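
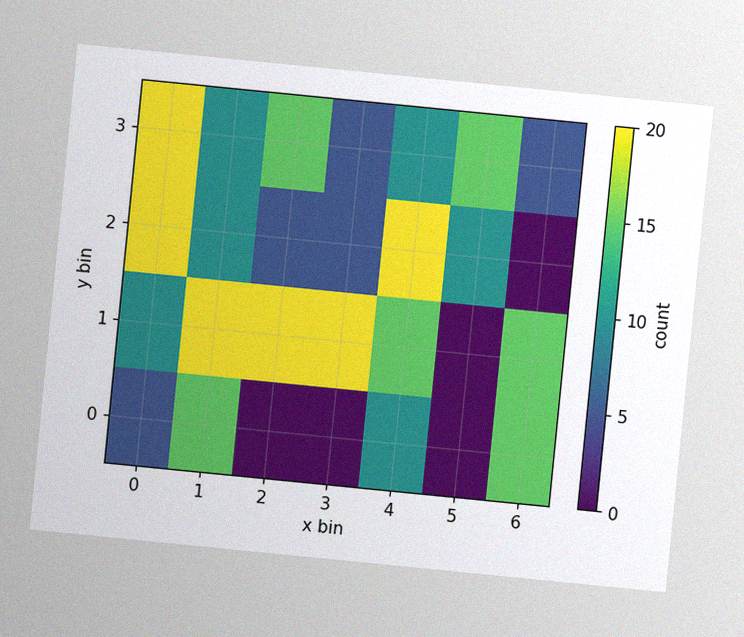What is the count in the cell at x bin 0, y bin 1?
The chart is tilted about 6° clockwise, with some photo noise. Matching the cell (0, 1) against the colorbar gives 10.

10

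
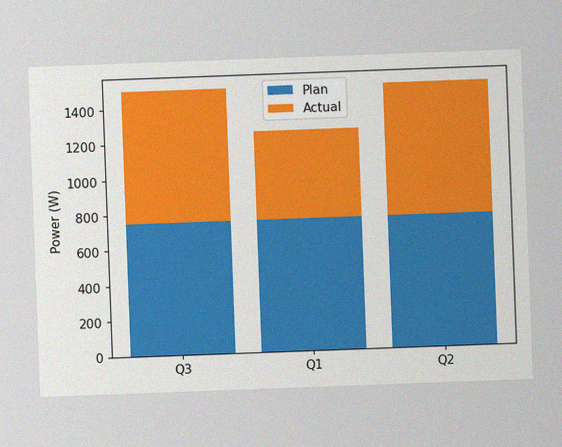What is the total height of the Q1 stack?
The chart is tilted about 2° counter-clockwise, with some photo noise. The Q1 stack's top reaches 1250W on the y-axis.

1250W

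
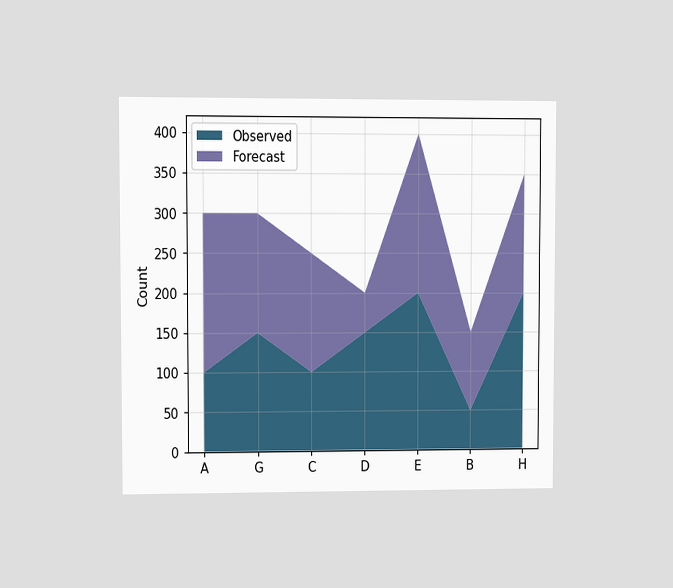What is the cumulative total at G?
The chart is viewed at a slight angle. The stacked total at G reaches 300.

300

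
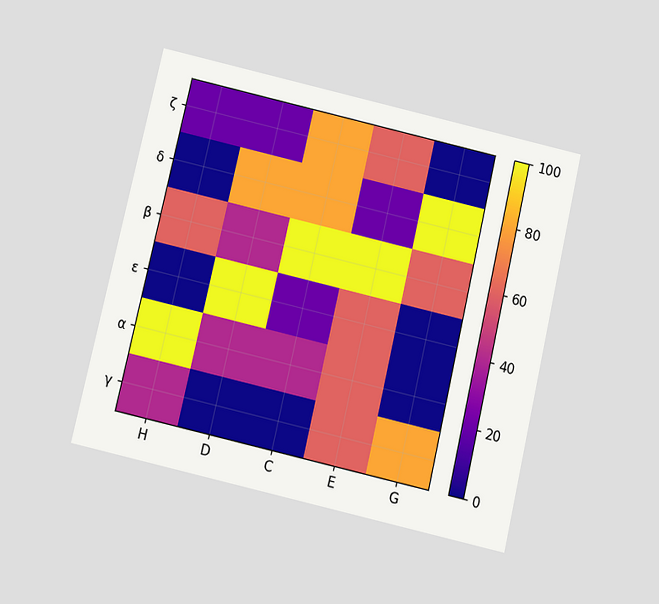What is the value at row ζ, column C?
The chart is tilted about 13° clockwise and viewed slightly from below. Matching cell (ζ, C) against the colorbar gives 80.

80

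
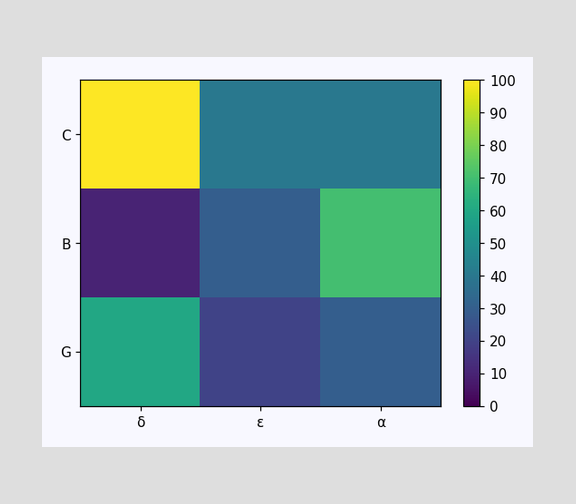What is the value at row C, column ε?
40

Matching cell (C, ε) against the colorbar gives 40.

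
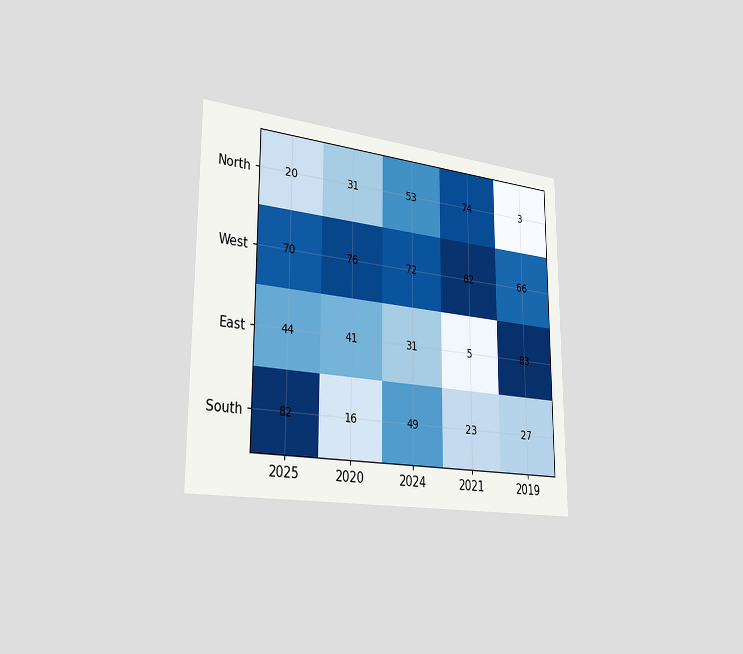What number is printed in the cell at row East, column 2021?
The chart is viewed slightly from the left. The (East, 2021) cell reads 5.

5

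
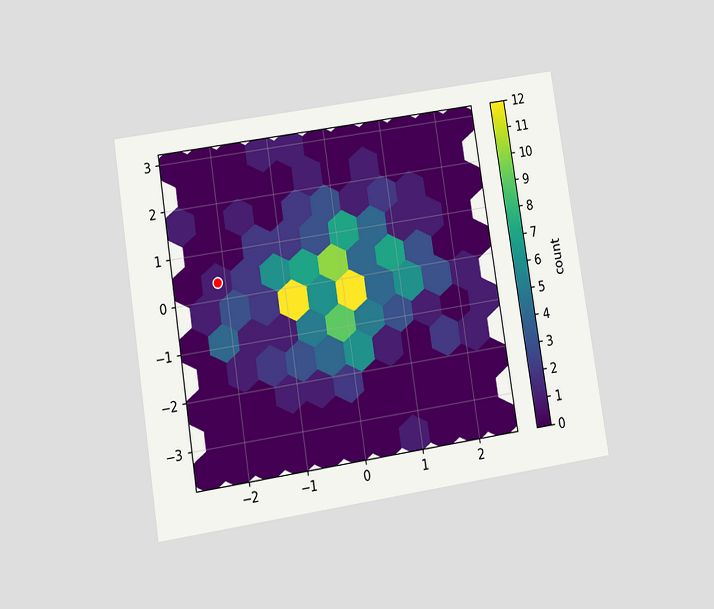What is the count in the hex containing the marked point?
1

The chart is tilted about 9° counter-clockwise and viewed at a slight angle. The marked hex reads 1 on the colorbar.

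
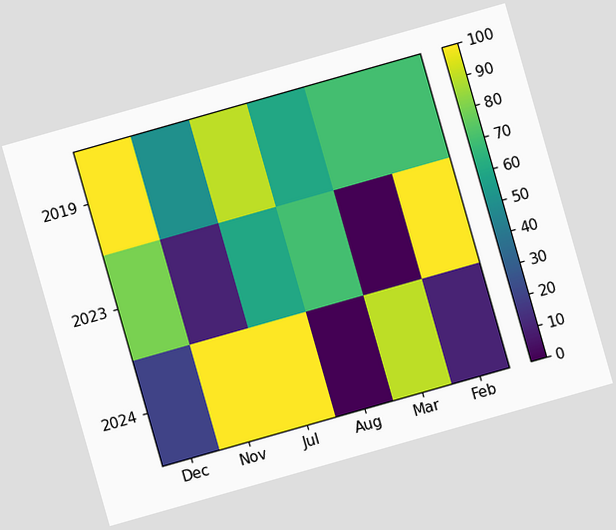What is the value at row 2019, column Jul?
The chart is tilted about 16° counter-clockwise. Matching cell (2019, Jul) against the colorbar gives 90.

90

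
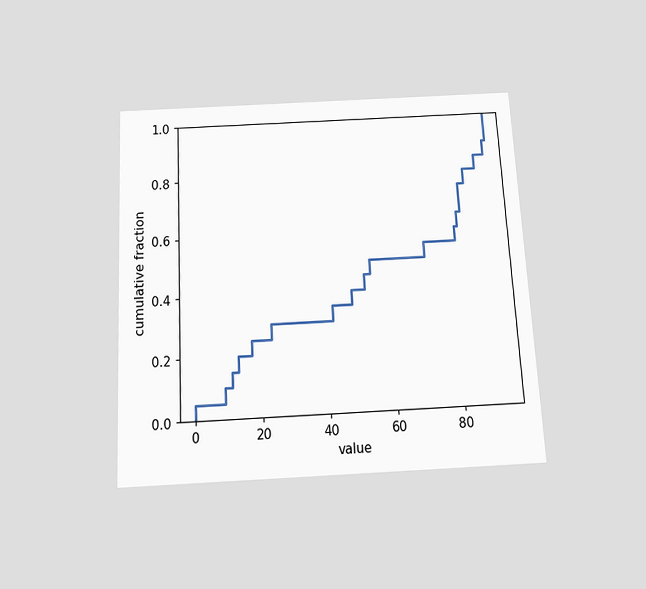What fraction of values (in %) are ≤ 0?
5%

The chart is tilted about 3° counter-clockwise and viewed slightly from below. At x=0 the ECDF step is at 5%.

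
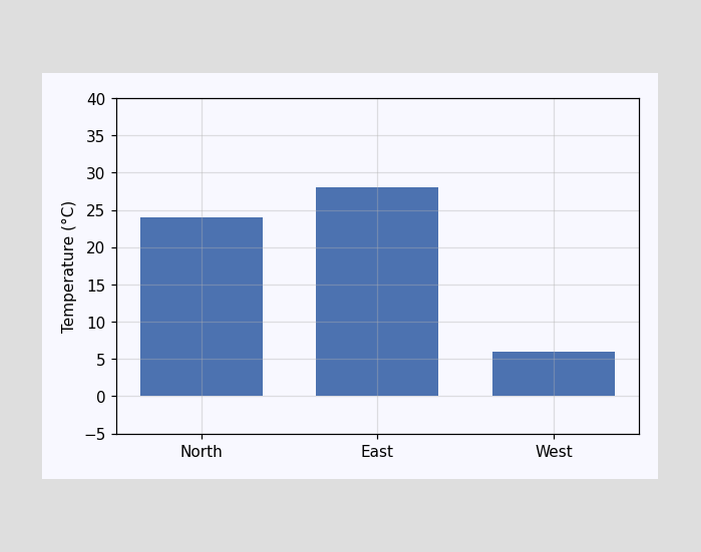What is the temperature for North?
Reading along the chart's y-axis, the North bar reaches 24°C.

24°C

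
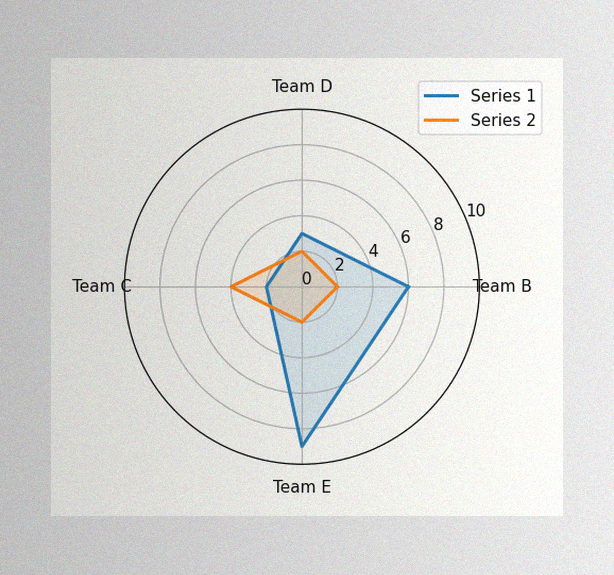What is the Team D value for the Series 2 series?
The image has some photo noise and uneven lighting. On the Team D axis, Series 2 reaches 2.

2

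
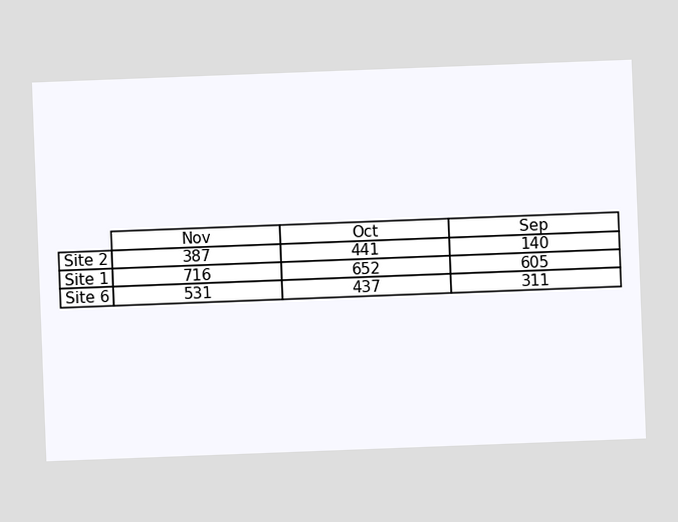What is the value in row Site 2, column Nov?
387

The chart is tilted about 2° counter-clockwise. The (Site 2, Nov) cell reads 387.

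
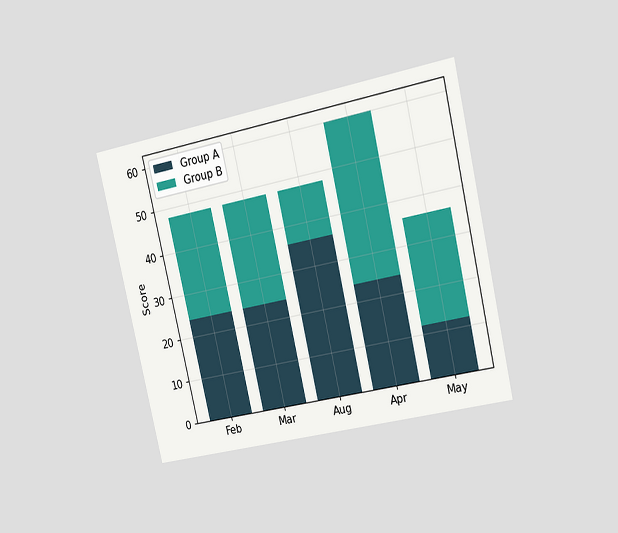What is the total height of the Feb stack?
The chart is tilted about 13° counter-clockwise and viewed slightly from the right. The Feb stack's top reaches 48 on the y-axis.

48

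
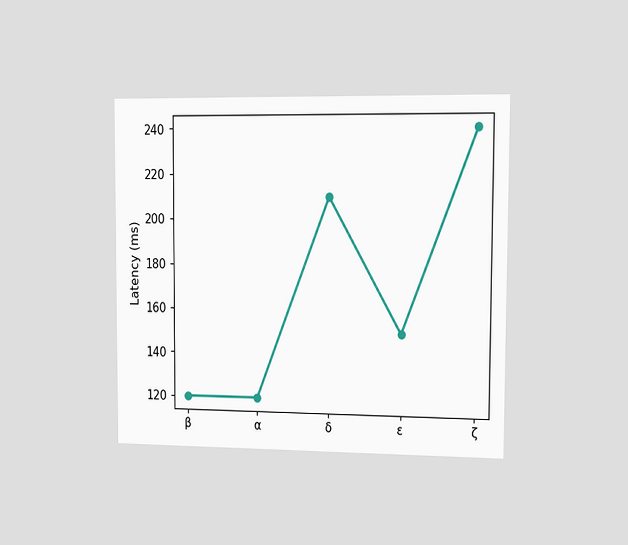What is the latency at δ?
The chart is viewed slightly from the right. At δ, the line is at 210ms.

210ms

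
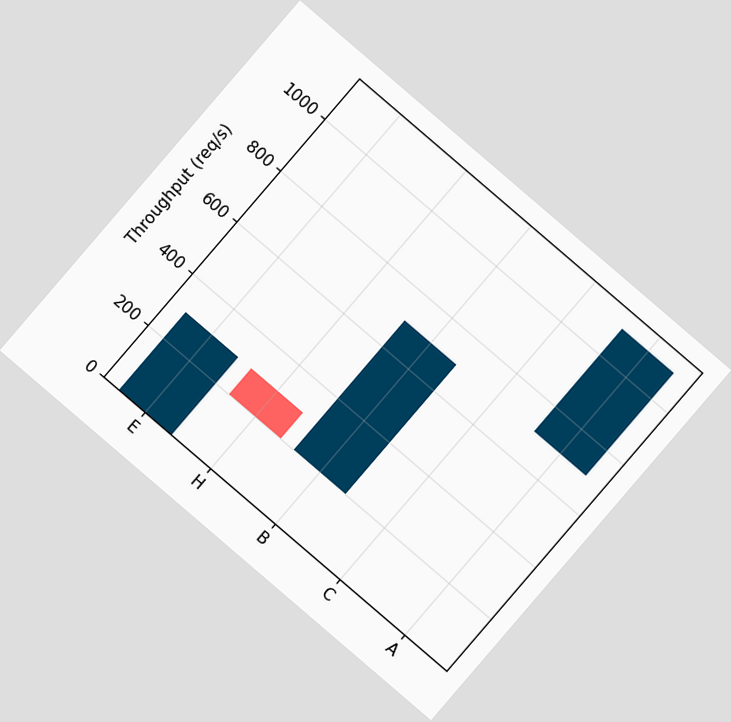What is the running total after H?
200req/s

The chart is tilted about 41° clockwise. After H the running total reaches 200req/s.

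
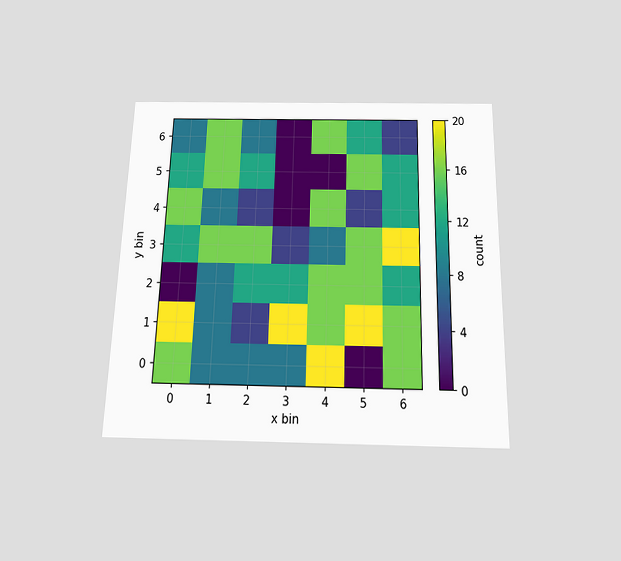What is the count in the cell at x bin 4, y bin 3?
The chart is viewed slightly from below. Matching the cell (4, 3) against the colorbar gives 8.

8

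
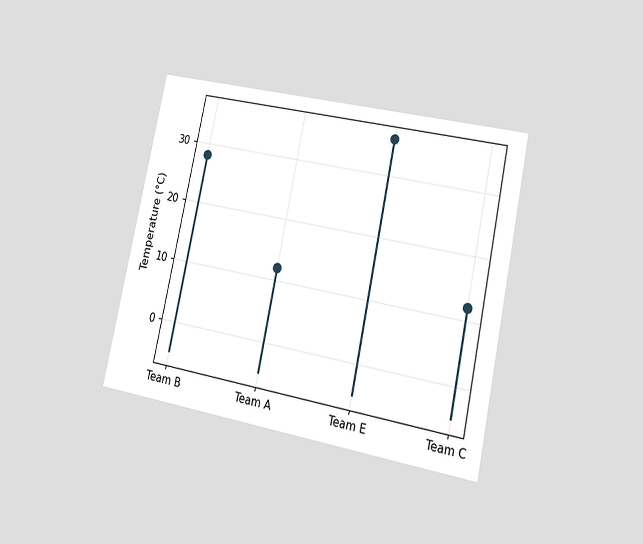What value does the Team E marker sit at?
36°C

The chart is tilted about 12° clockwise and viewed at a slight angle. The Team E marker sits at 36°C.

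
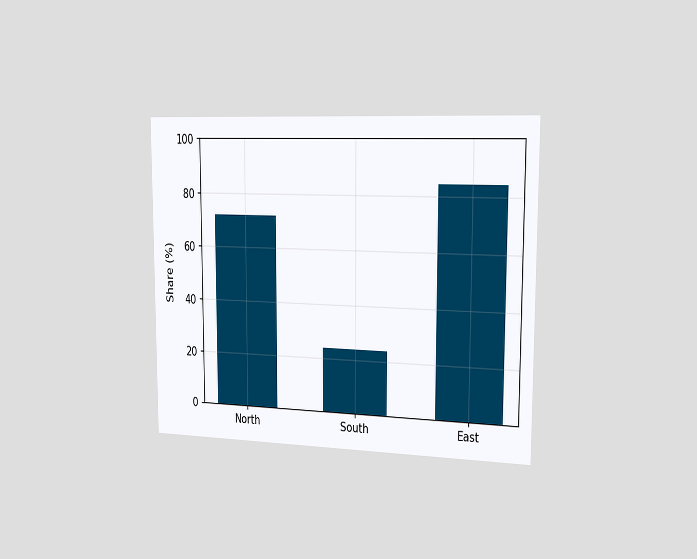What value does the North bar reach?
72%

The chart is viewed slightly from the right. Reading along the chart's y-axis, the North bar reaches 72%.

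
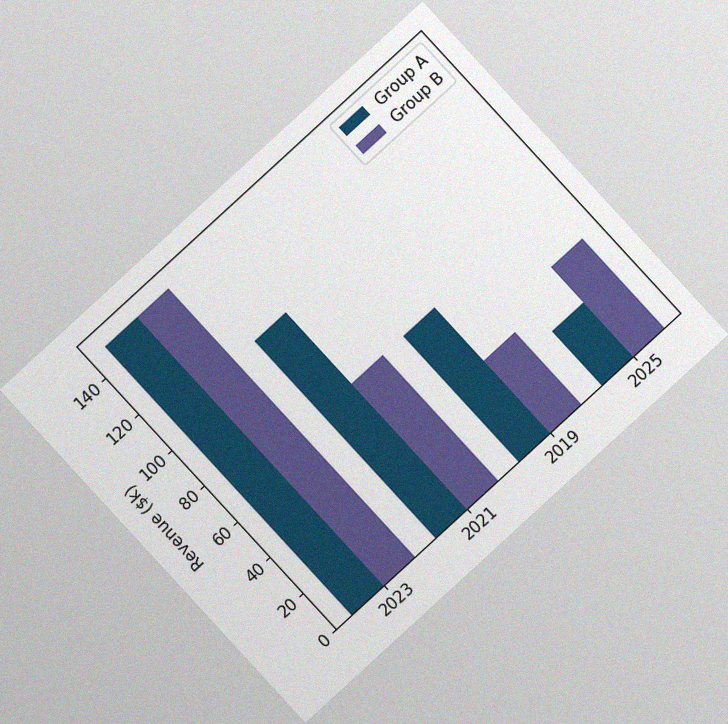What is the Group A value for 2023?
$150k

The chart is tilted about 43° counter-clockwise, with some photo noise. The Group A bar at 2023 reaches $150k on the y-axis.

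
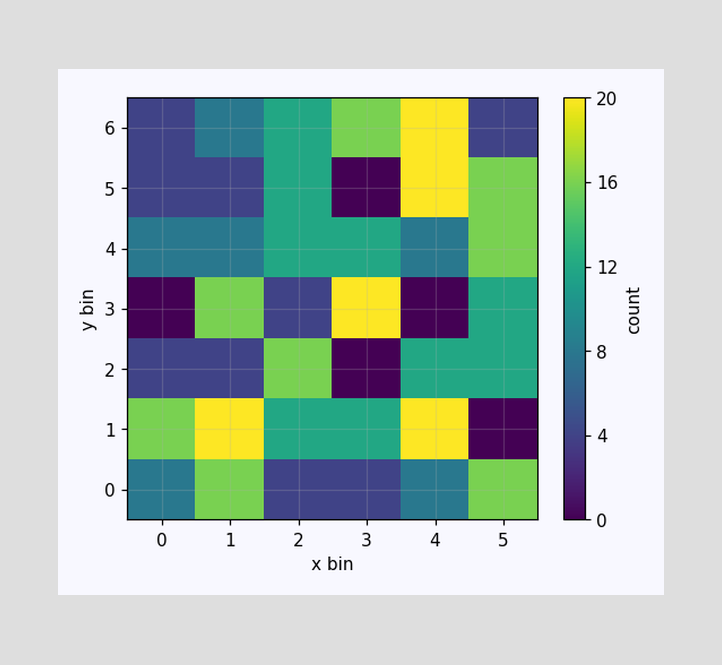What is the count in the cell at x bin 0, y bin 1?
Matching the cell (0, 1) against the colorbar gives 16.

16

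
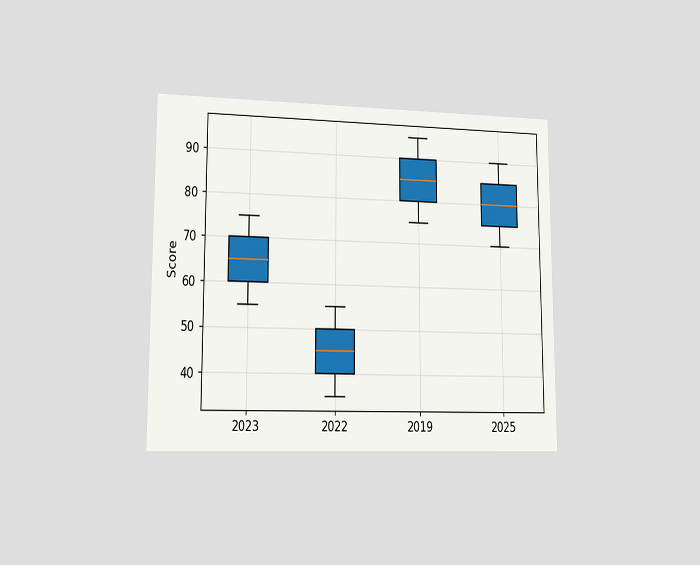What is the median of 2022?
45

The chart is viewed at a slight angle. The median line in the 2022 box sits at 45.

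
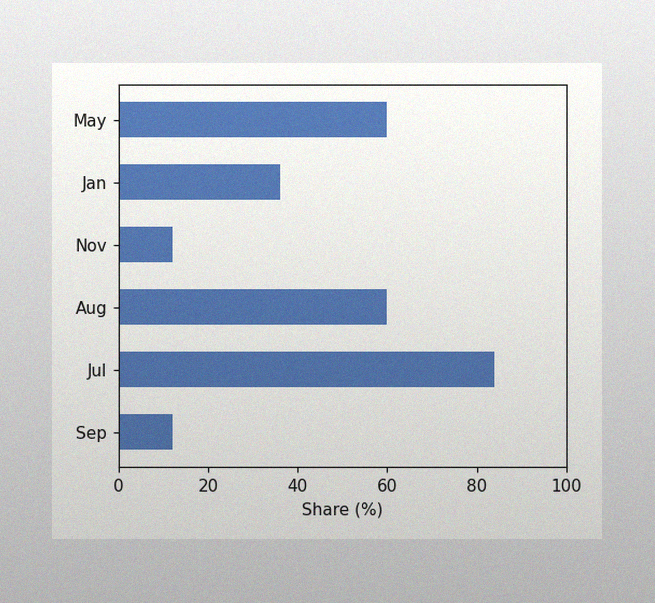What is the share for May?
60%

The image has some photo noise and uneven lighting. Reading along the chart's x-axis, the May bar reaches 60%.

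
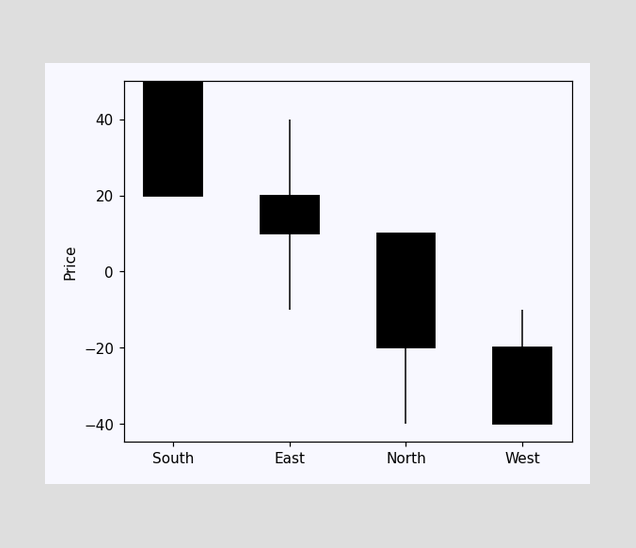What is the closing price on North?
-20

The North candle closes at -20.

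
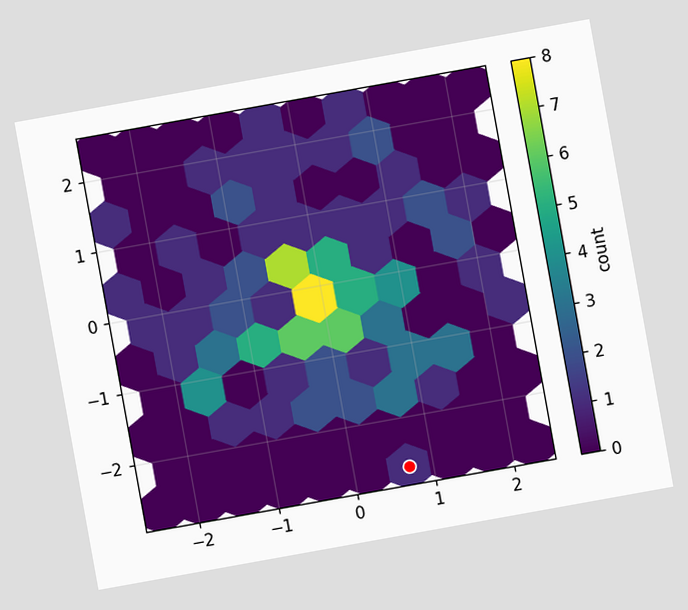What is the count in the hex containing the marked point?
1

The chart is tilted about 10° counter-clockwise. The marked hex reads 1 on the colorbar.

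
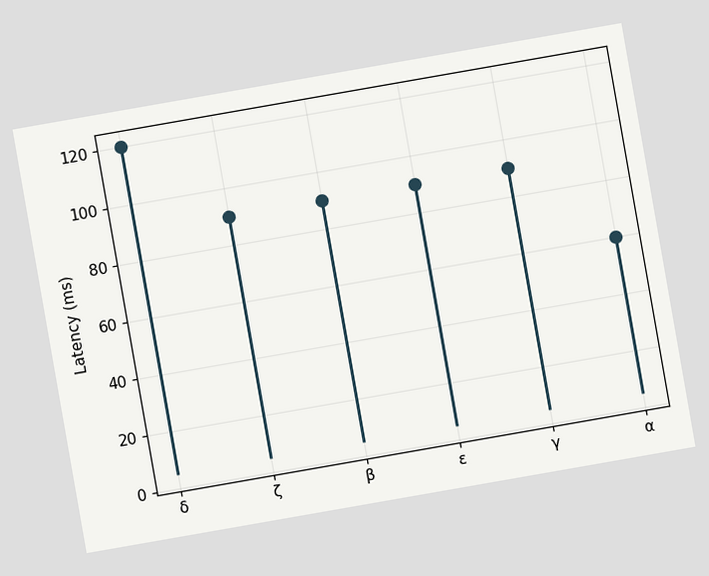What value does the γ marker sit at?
The chart is tilted about 10° counter-clockwise. The γ marker sits at 90ms.

90ms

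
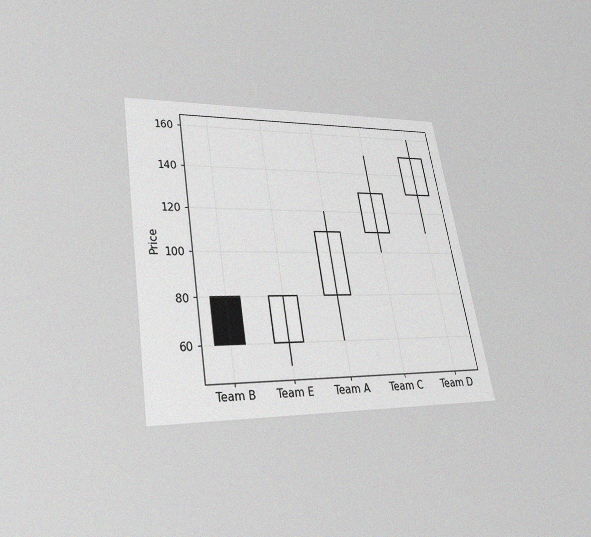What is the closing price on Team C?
130

The chart is tilted about 10° counter-clockwise and viewed slightly from below, with some photo noise. The Team C candle closes at 130.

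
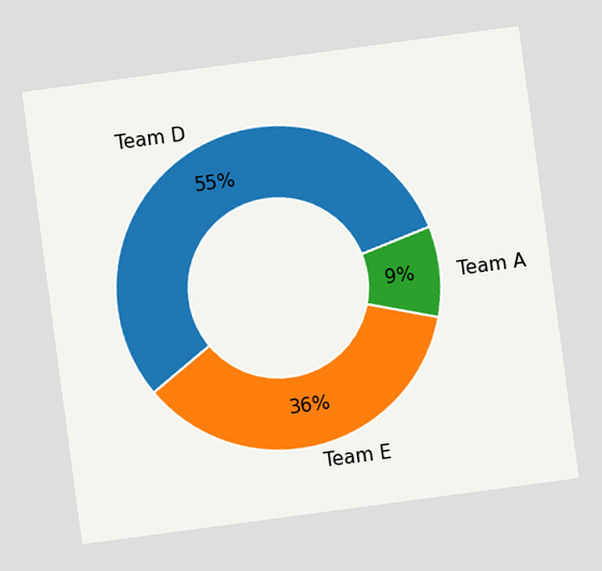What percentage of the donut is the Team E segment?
36%

The chart is tilted about 8° counter-clockwise. The Team E segment takes up 36% of the ring.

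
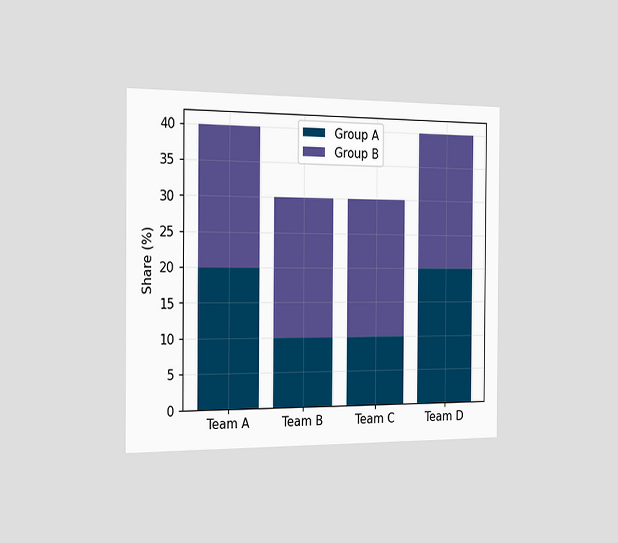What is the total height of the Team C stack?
The chart is viewed slightly from the left. The Team C stack's top reaches 30% on the y-axis.

30%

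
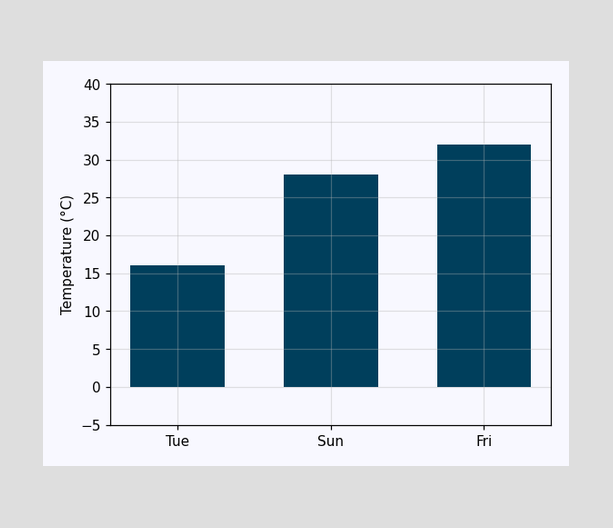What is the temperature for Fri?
Reading along the chart's y-axis, the Fri bar reaches 32°C.

32°C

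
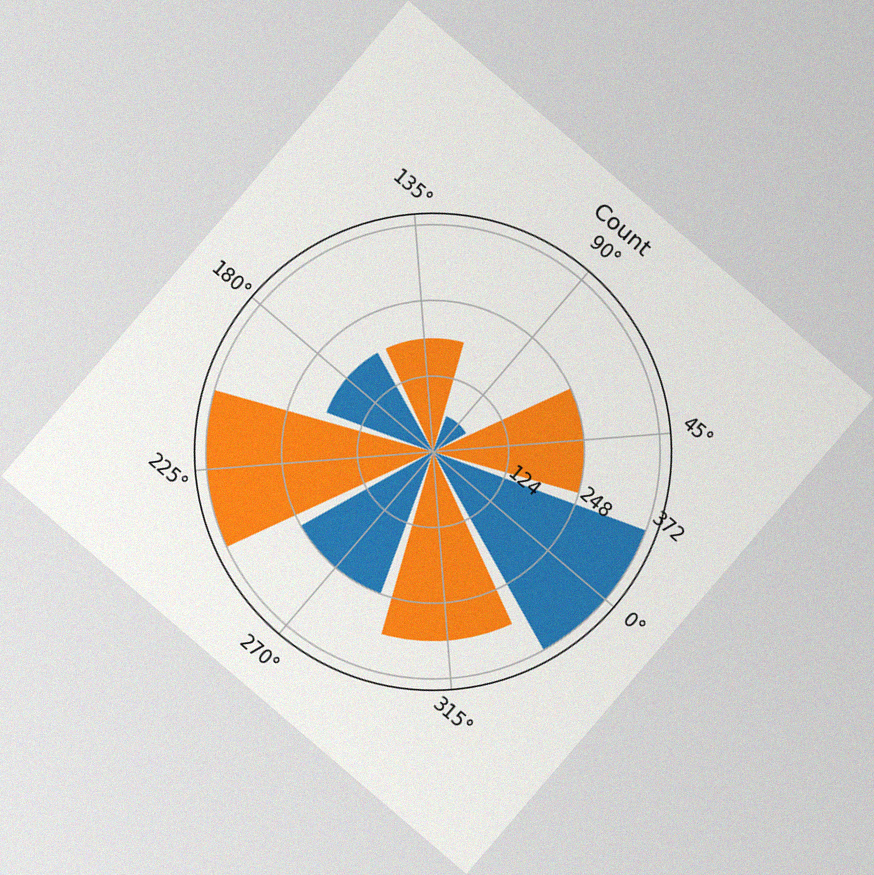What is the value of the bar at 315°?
310

The chart is tilted about 41° clockwise, with some photo noise. The bar at 315° reaches 310 on the radial axis.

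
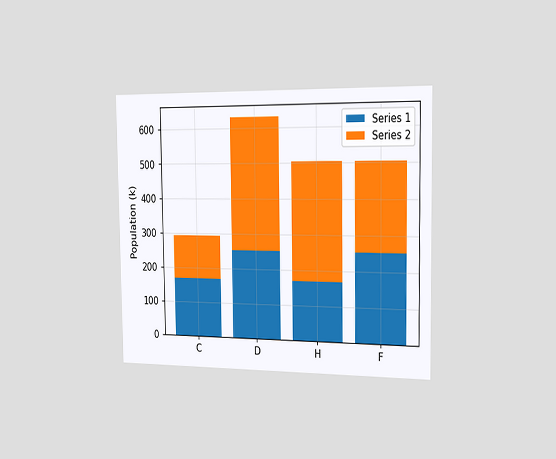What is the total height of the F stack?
The chart is viewed slightly from the right. The F stack's top reaches 504k on the y-axis.

504k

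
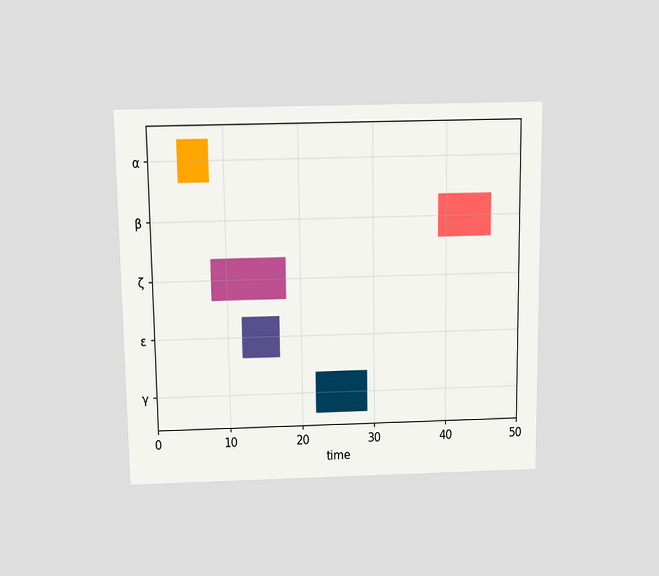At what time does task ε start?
The chart is viewed slightly from above. The ε bar begins at t=12.

12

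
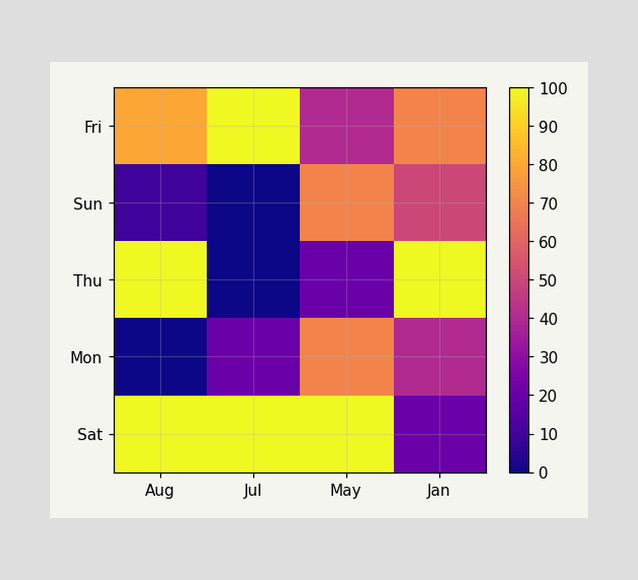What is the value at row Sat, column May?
Matching cell (Sat, May) against the colorbar gives 100.

100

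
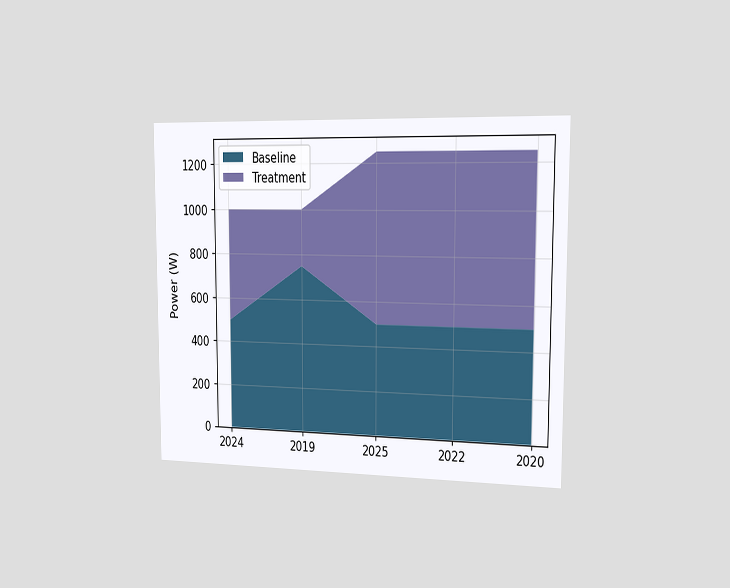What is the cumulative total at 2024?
The chart is viewed slightly from the right. The stacked total at 2024 reaches 1000W.

1000W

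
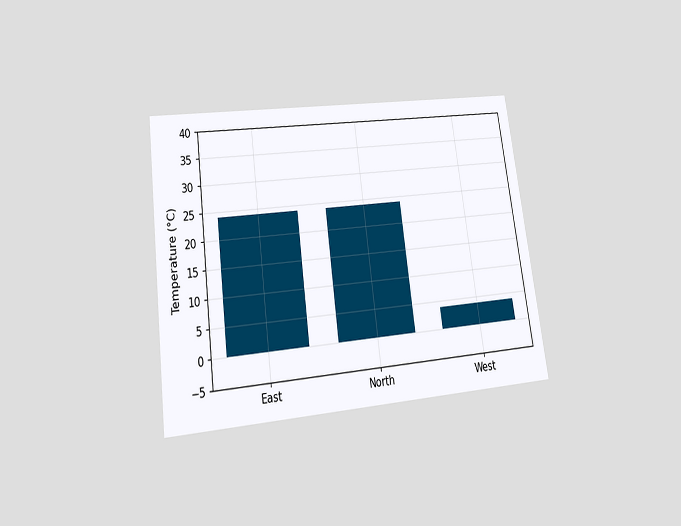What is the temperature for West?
4°C

The chart is tilted about 8° counter-clockwise and viewed slightly from below. Reading along the chart's y-axis, the West bar reaches 4°C.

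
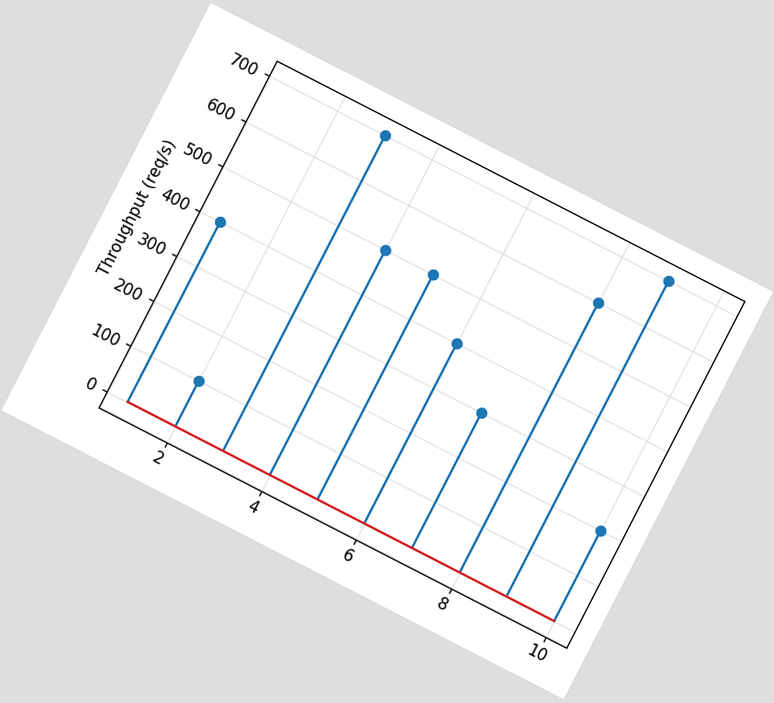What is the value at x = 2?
100req/s

The chart is tilted about 27° clockwise. The stem at x=2 reaches 100req/s.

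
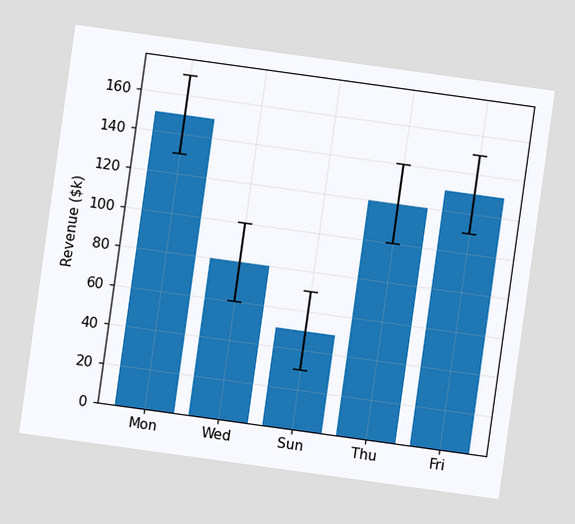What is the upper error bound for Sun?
The chart is tilted about 8° clockwise. The Sun bar's upper whisker reaches $70k.

$70k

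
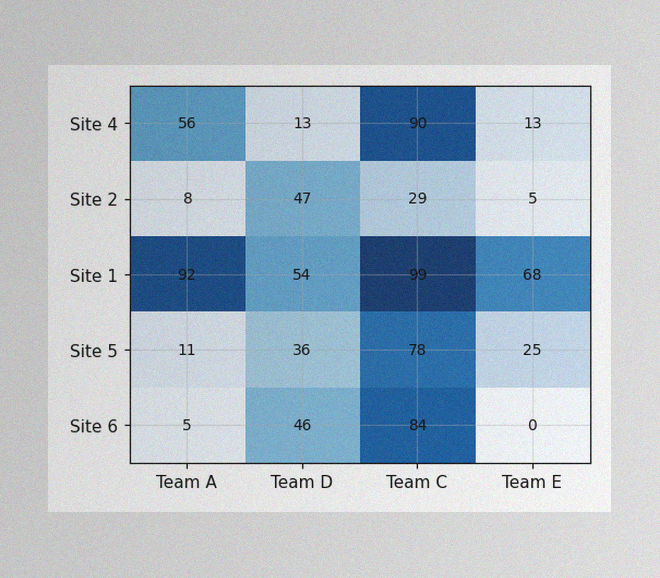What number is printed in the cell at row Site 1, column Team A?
The image has some photo noise and uneven lighting. The (Site 1, Team A) cell reads 92.

92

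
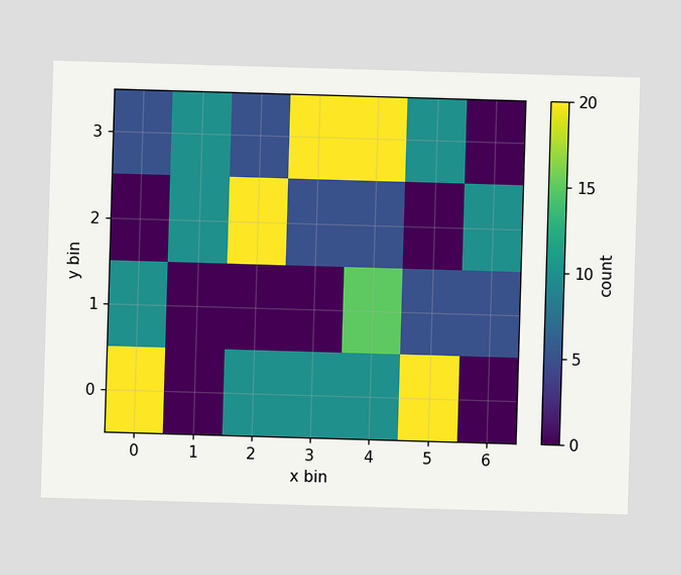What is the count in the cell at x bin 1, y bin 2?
Matching the cell (1, 2) against the colorbar gives 10.

10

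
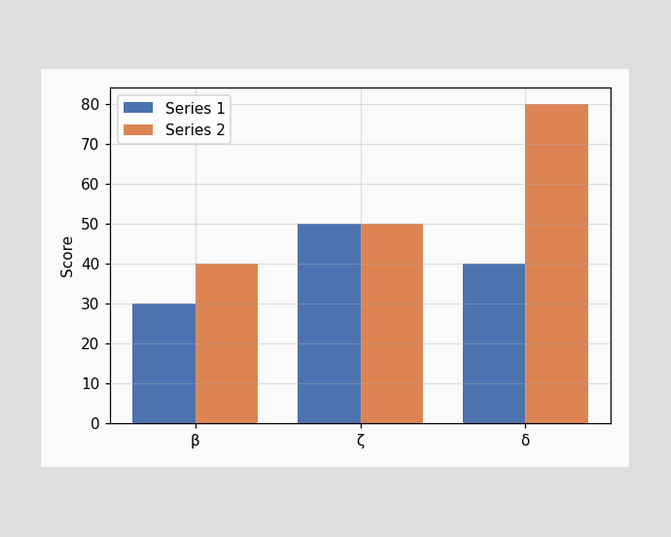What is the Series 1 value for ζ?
50

The Series 1 bar at ζ reaches 50 on the y-axis.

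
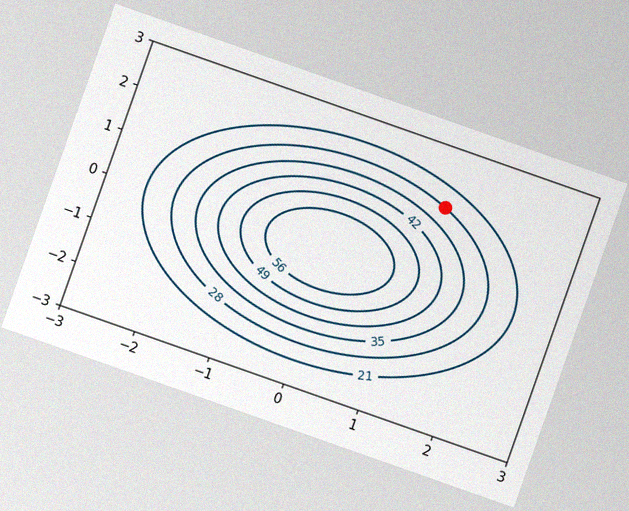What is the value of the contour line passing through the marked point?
The chart is tilted about 19° clockwise, with some photo noise. The marked point sits on the contour labelled 28.

28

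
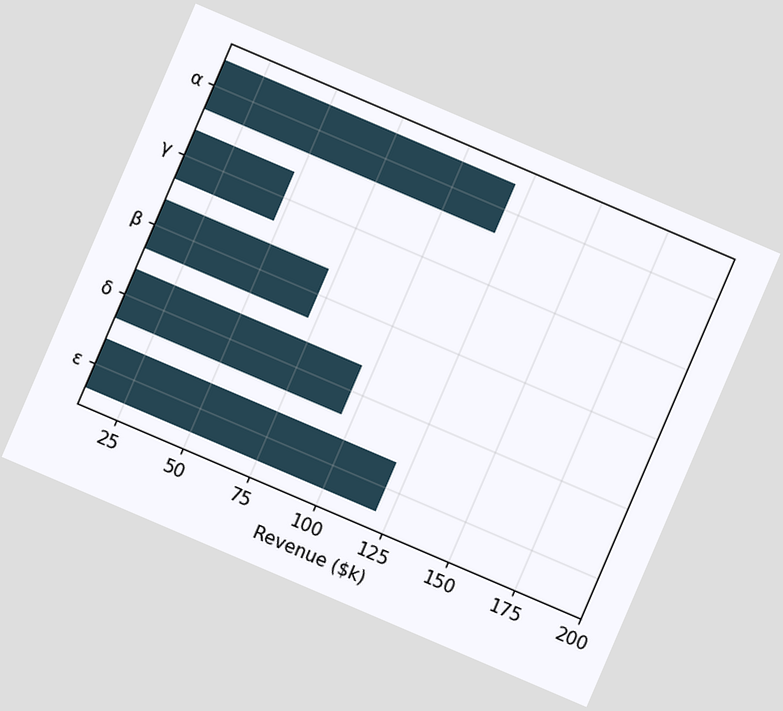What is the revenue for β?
$72k

The chart is tilted about 23° clockwise. Reading along the chart's x-axis, the β bar reaches $72k.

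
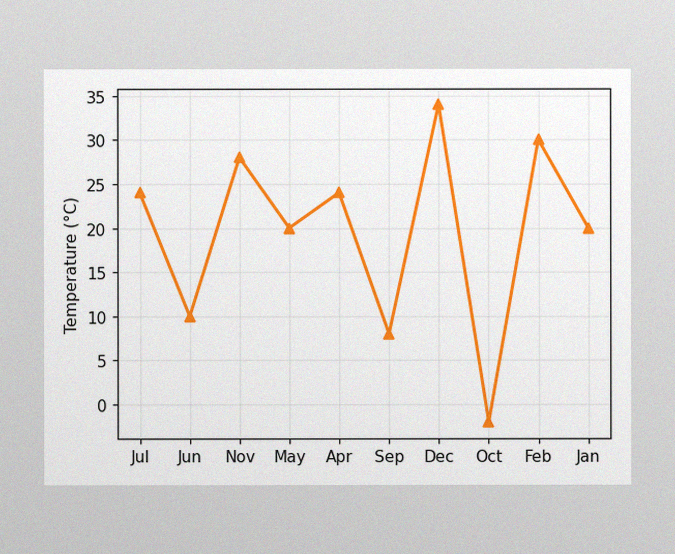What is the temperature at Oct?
The image has some photo noise and uneven lighting. At Oct, the line is at -2°C.

-2°C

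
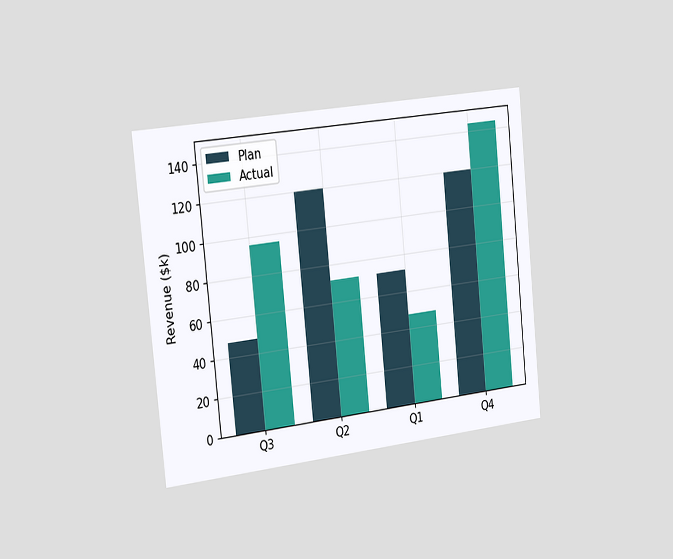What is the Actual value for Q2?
$72k

The chart is tilted about 6° counter-clockwise and viewed slightly from the left. The Actual bar at Q2 reaches $72k on the y-axis.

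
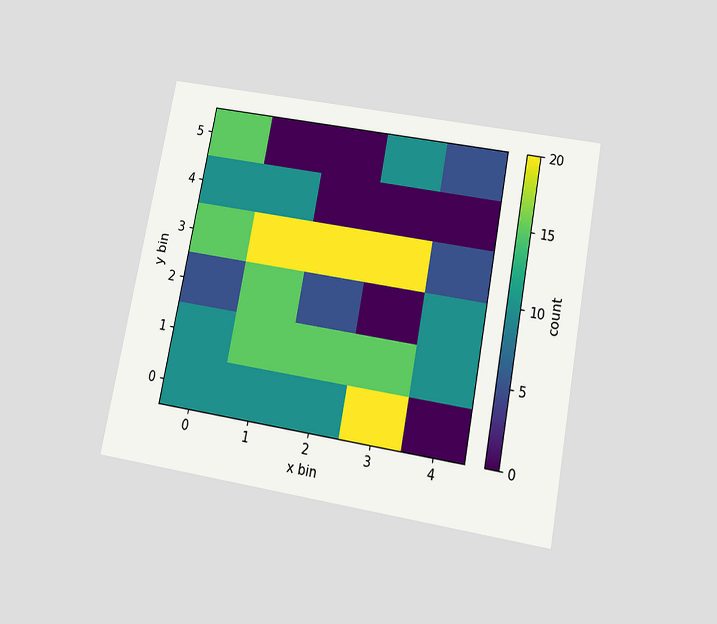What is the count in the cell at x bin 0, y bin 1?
10

The chart is tilted about 11° clockwise and viewed slightly from below. Matching the cell (0, 1) against the colorbar gives 10.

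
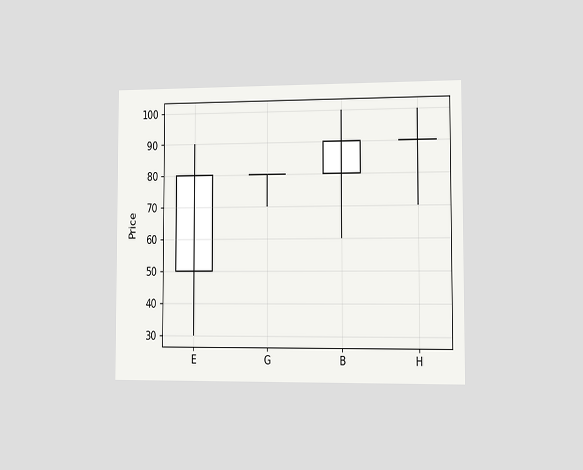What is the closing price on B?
The chart is viewed slightly from the right. The B candle closes at 90.

90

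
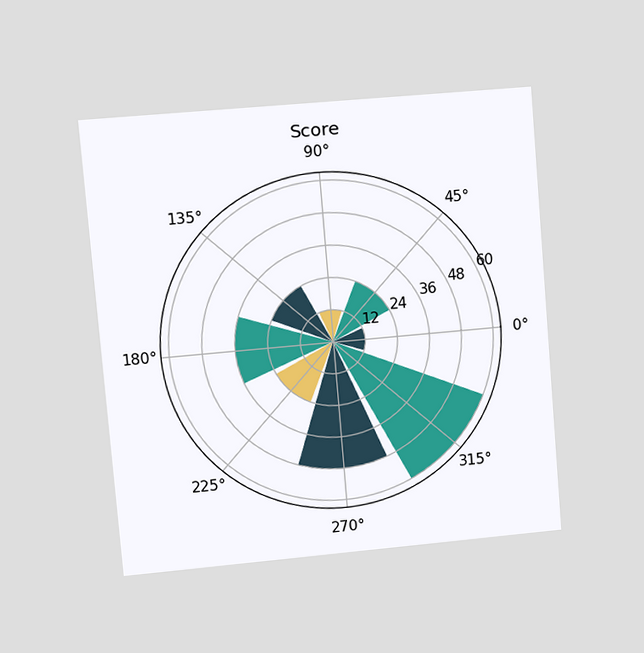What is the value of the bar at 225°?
24

The chart is tilted about 5° counter-clockwise and viewed at a slight angle. The bar at 225° reaches 24 on the radial axis.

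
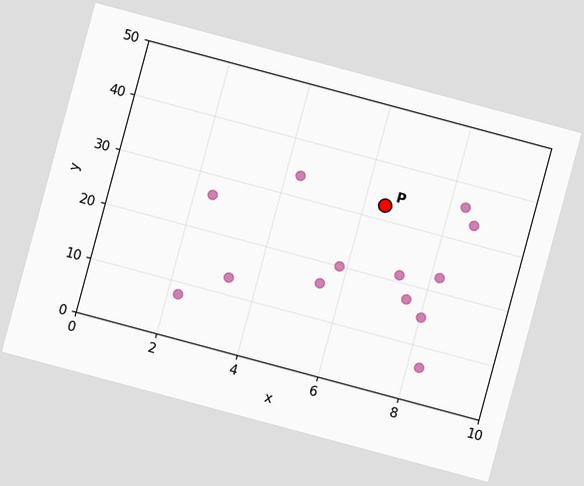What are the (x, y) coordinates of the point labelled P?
(6.5, 32.5)

The chart is tilted about 15° clockwise. Following the gridlines from P to each axis, P sits at (6.5, 32.5).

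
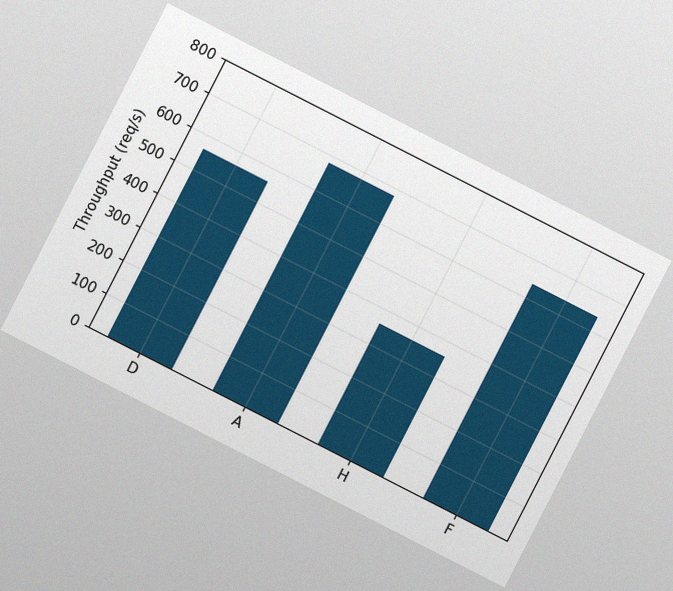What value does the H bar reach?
360req/s

The chart is tilted about 27° clockwise, with some photo noise. Reading along the chart's y-axis, the H bar reaches 360req/s.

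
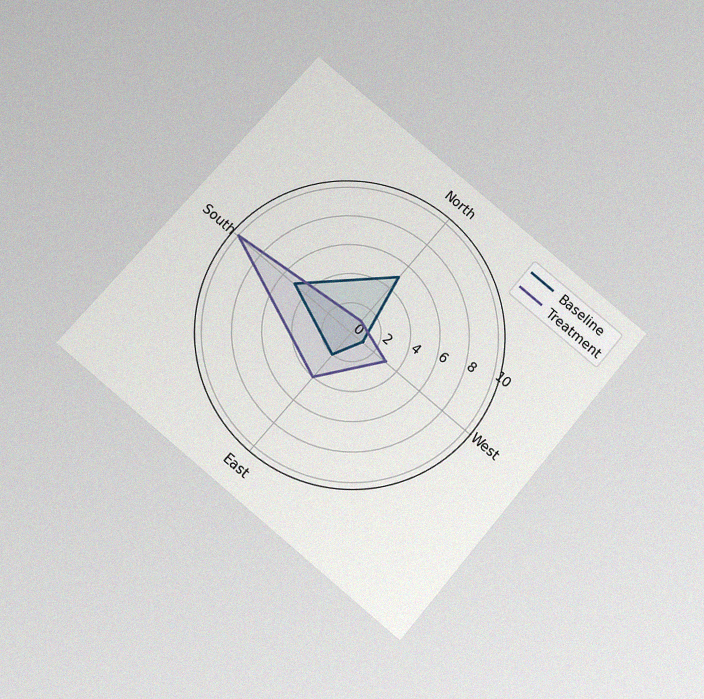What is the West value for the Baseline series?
1

The chart is tilted about 40° clockwise and viewed slightly from below, with some photo noise. On the West axis, Baseline reaches 1.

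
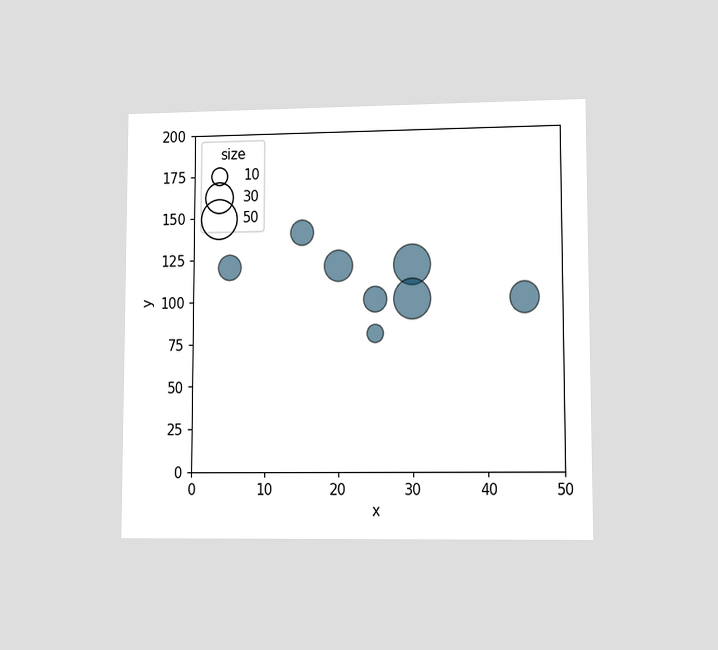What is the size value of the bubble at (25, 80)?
The chart is viewed at a slight angle. Matching the bubble at (25, 80) against the size legend gives 10.

10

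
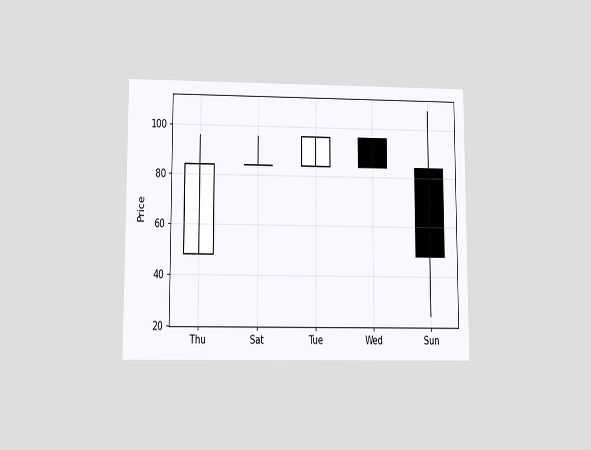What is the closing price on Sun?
The chart is viewed slightly from below. The Sun candle closes at 48.

48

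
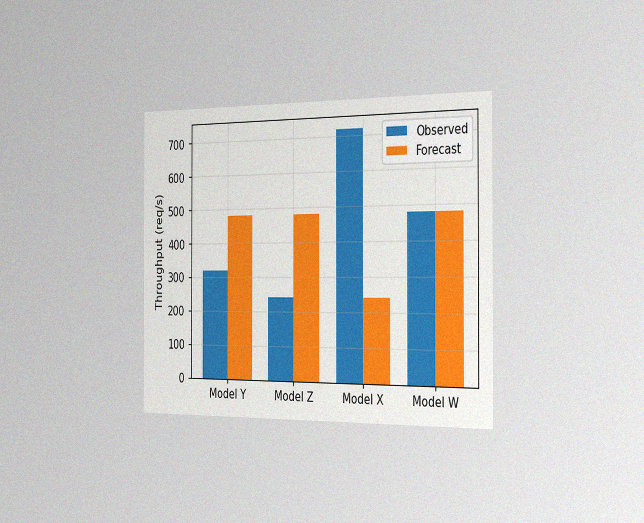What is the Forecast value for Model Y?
480req/s

The chart is viewed slightly from the right, with some photo noise. The Forecast bar at Model Y reaches 480req/s on the y-axis.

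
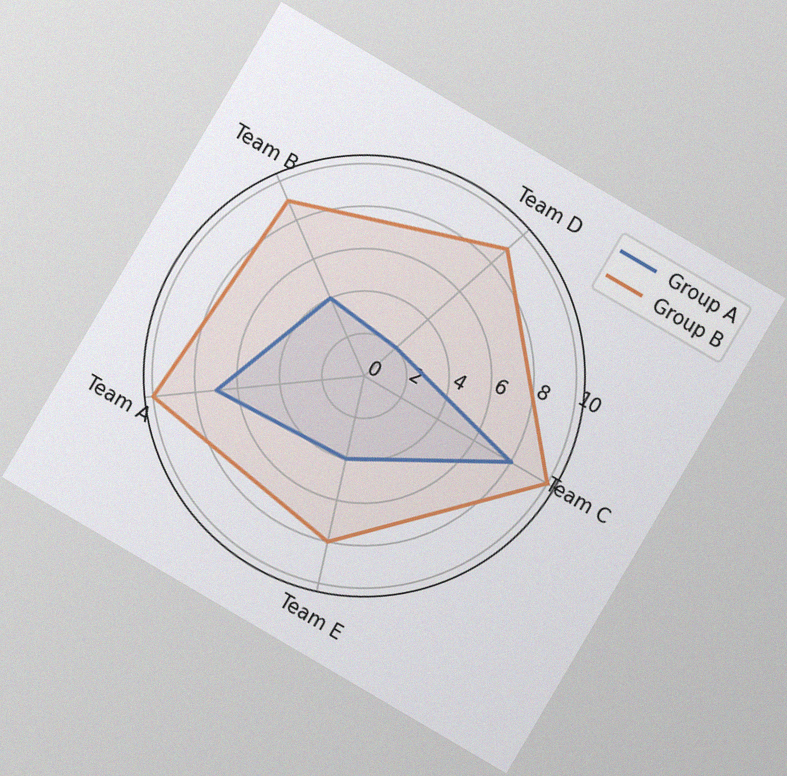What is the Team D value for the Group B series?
9

The chart is tilted about 30° clockwise, with some photo noise. On the Team D axis, Group B reaches 9.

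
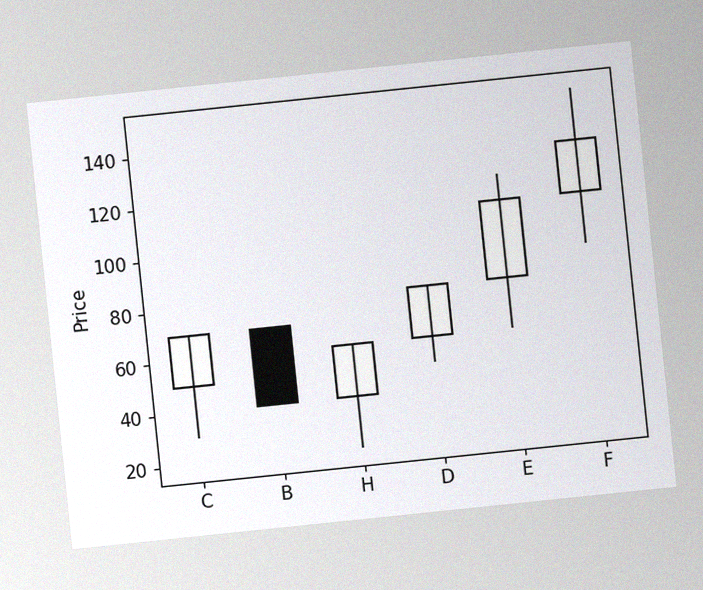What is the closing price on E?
The chart is tilted about 6° counter-clockwise, with some photo noise. The E candle closes at 110.

110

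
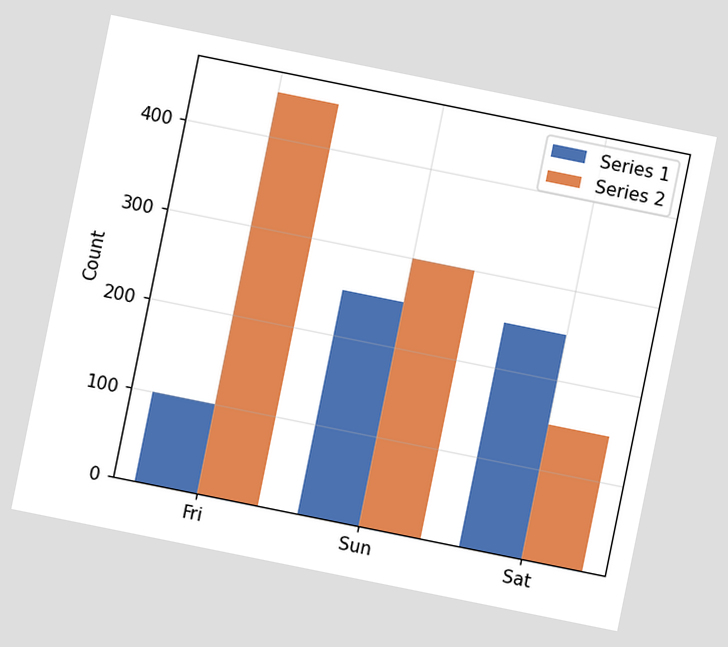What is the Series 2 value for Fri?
450

The chart is tilted about 11° clockwise. The Series 2 bar at Fri reaches 450 on the y-axis.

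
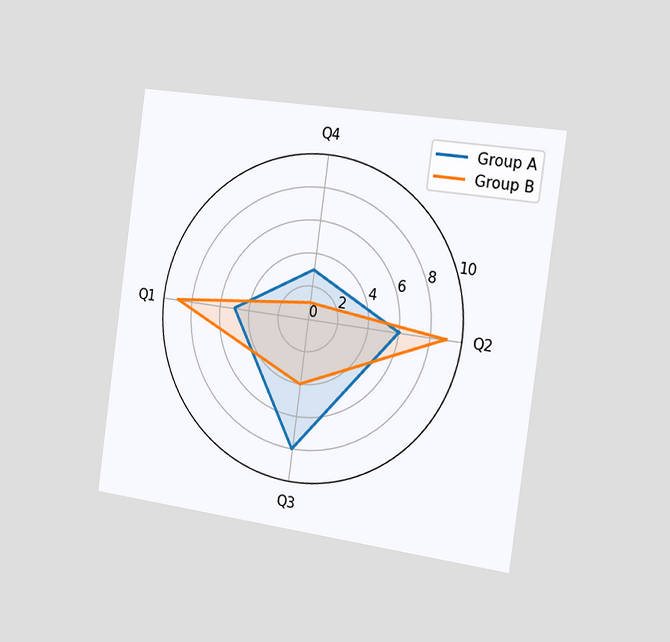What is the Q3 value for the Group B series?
4

The chart is tilted about 8° clockwise and viewed slightly from the right. On the Q3 axis, Group B reaches 4.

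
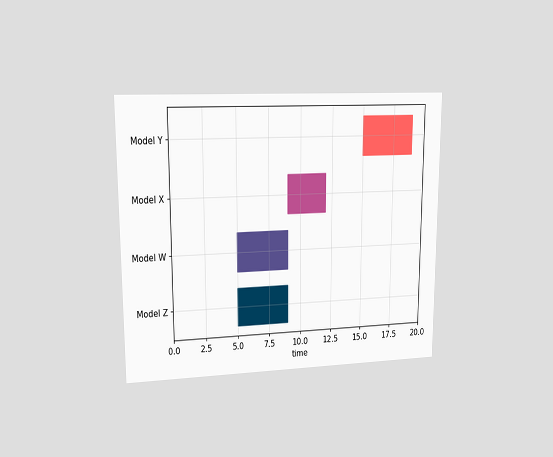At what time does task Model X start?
9

The chart is viewed at a slight angle. The Model X bar begins at t=9.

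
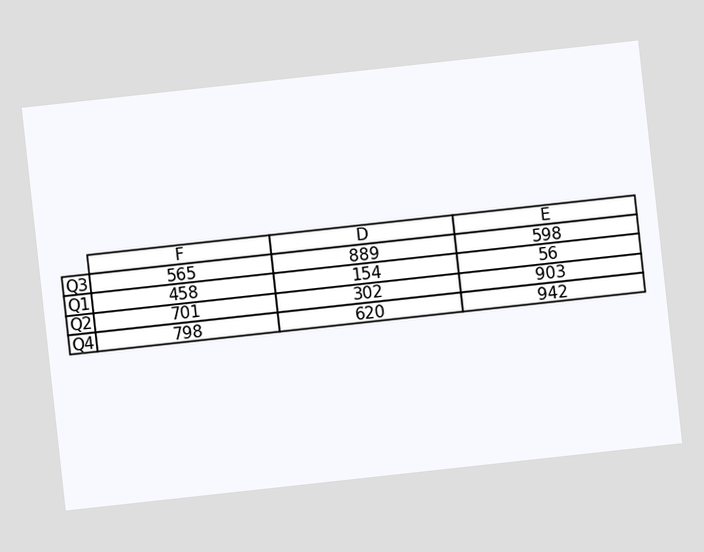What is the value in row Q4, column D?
620

The chart is tilted about 6° counter-clockwise. The (Q4, D) cell reads 620.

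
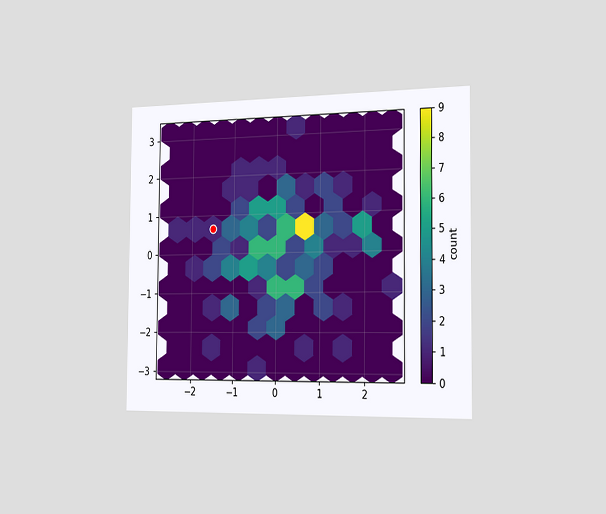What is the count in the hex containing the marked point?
The chart is viewed slightly from the right. The marked hex reads 1 on the colorbar.

1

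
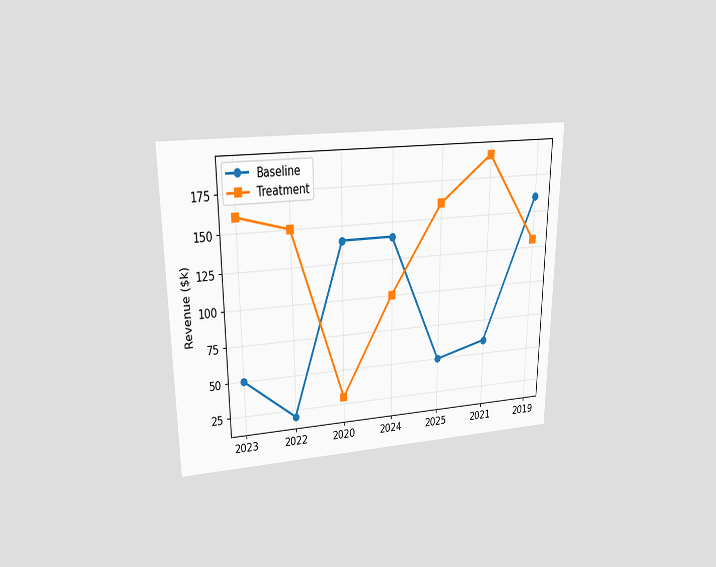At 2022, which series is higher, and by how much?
The chart is viewed slightly from above. At 2022, Treatment sits above the other line by $130k.

Treatment, by $130k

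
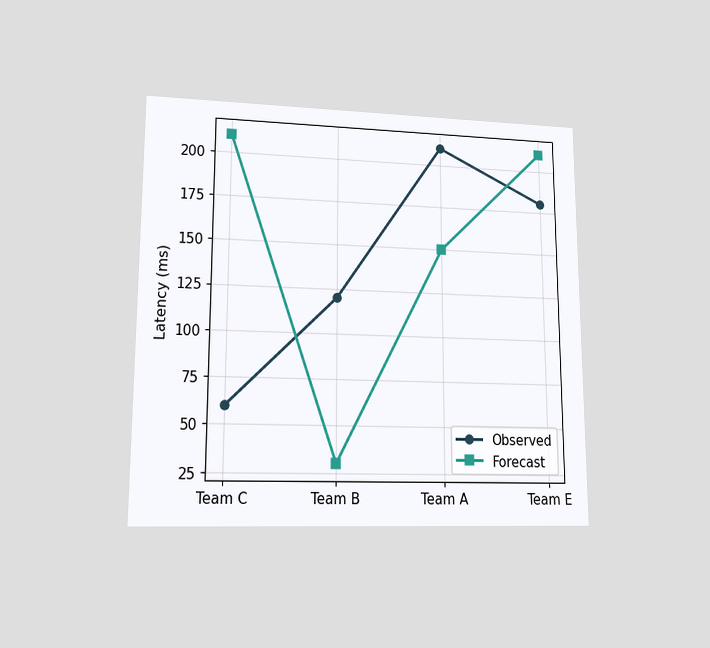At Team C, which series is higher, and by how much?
Forecast, by 150ms

The chart is viewed at a slight angle. At Team C, Forecast sits above the other line by 150ms.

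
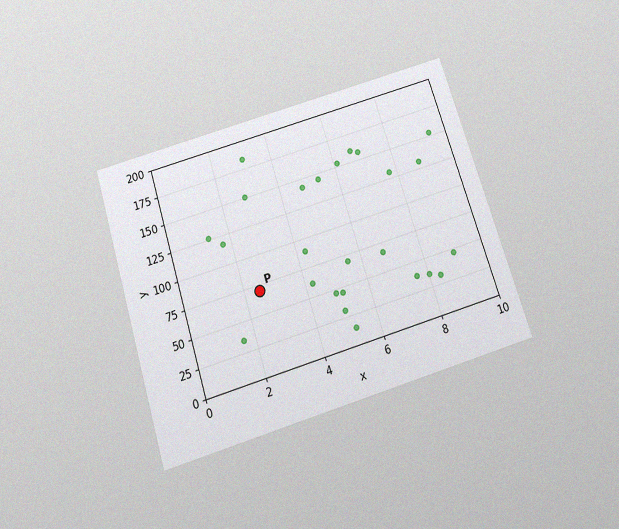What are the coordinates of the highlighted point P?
The chart is tilted about 17° counter-clockwise and viewed slightly from below, with some photo noise. Following the gridlines from P to each axis, P sits at (2.5, 70).

(2.5, 70)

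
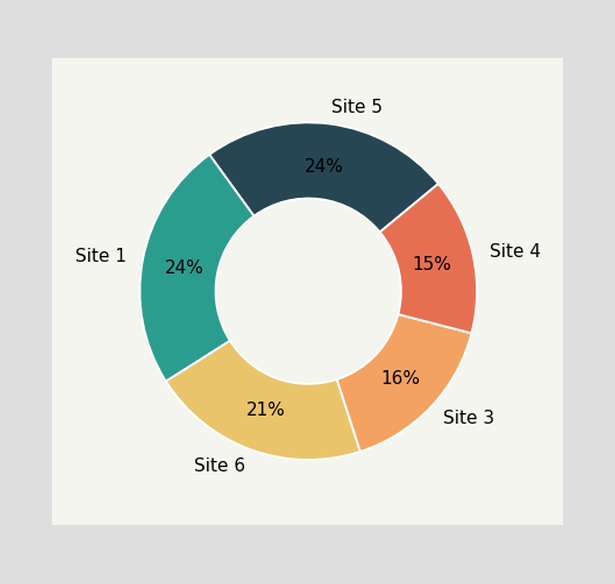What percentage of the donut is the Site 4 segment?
The Site 4 segment takes up 15% of the ring.

15%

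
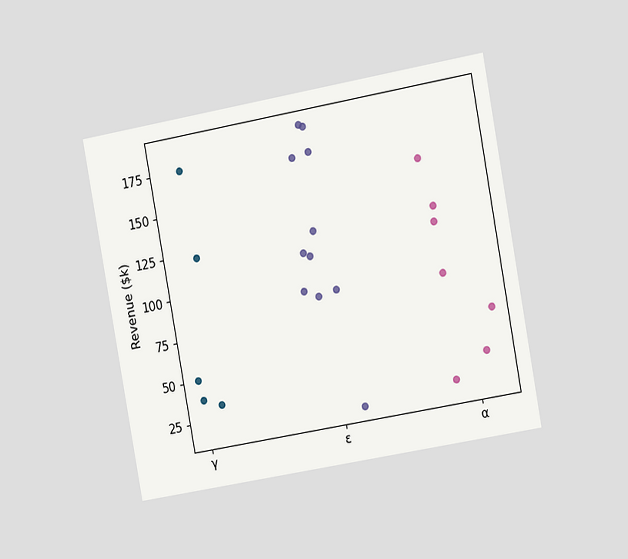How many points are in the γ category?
5

The chart is tilted about 10° counter-clockwise and viewed slightly from the right. Counting the markers in the γ column gives 5.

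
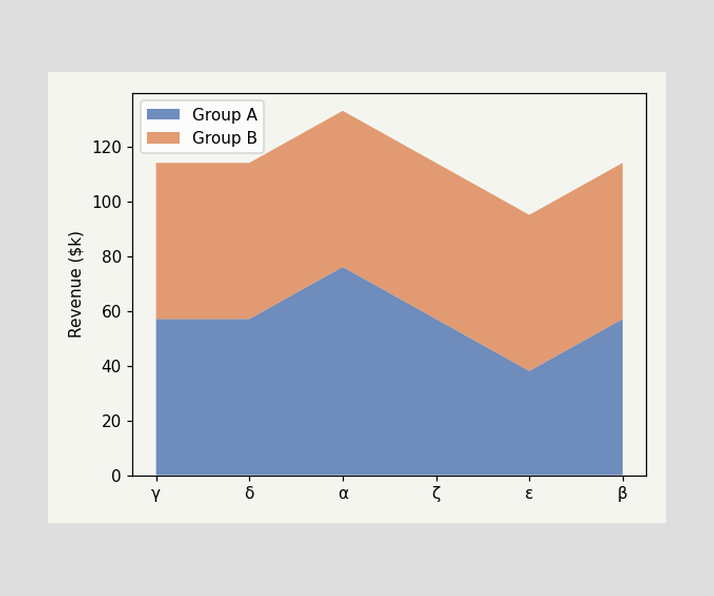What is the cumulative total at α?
The stacked total at α reaches $133k.

$133k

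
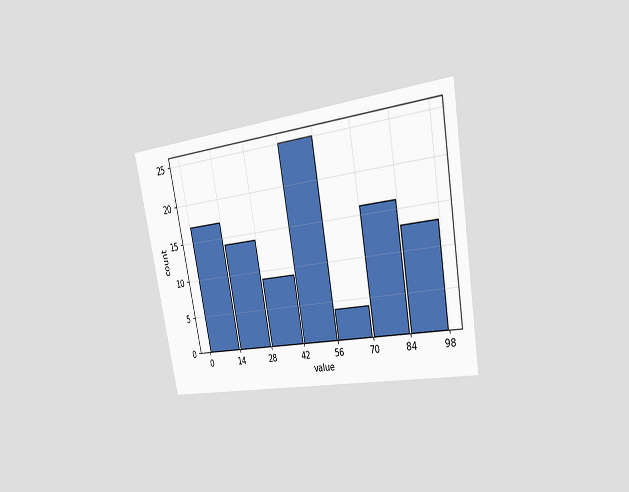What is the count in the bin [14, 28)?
14

The chart is tilted about 10° counter-clockwise and viewed slightly from the right. The [14, 28) bin has height 14.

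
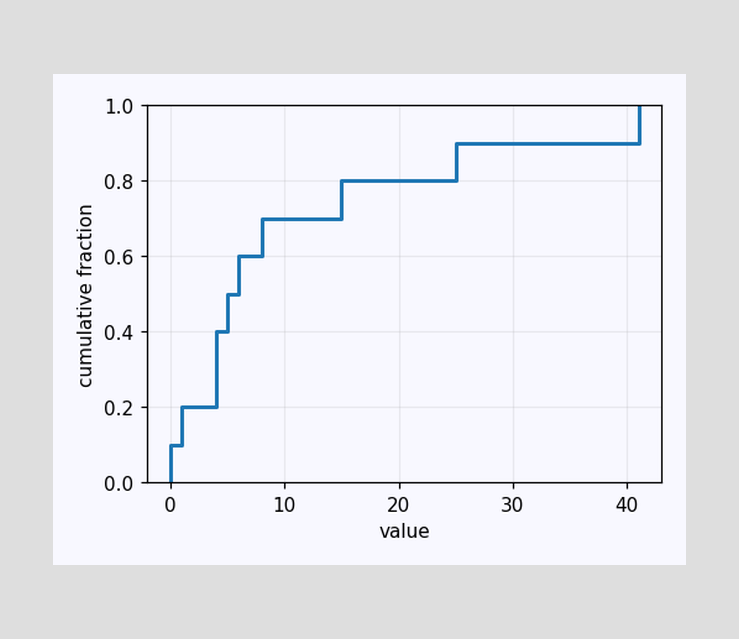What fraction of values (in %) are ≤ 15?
At x=15 the ECDF step is at 80%.

80%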